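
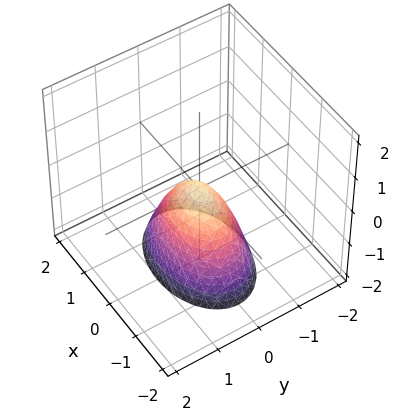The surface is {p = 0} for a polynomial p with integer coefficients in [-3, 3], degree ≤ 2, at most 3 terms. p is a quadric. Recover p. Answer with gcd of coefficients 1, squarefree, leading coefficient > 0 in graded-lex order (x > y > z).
1. deg p = 2.
2. Symmetries: the y ↦ −y reflection is a symmetry, so y appears only in even powers; it's symmetric under x → −x, forcing even powers of x.
3. Reading off the gridlines: it meets the z-axis at z = 0 (among the integer gridlines); it crosses the y-axis at the gridline y = 0.
4. Solving for integer coefficients yields p as stated.

x^2 + 2*y^2 + z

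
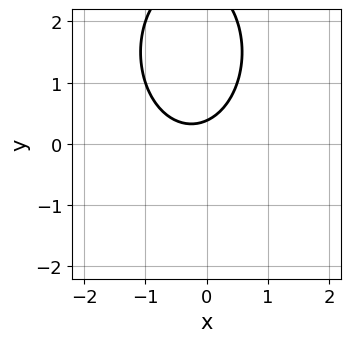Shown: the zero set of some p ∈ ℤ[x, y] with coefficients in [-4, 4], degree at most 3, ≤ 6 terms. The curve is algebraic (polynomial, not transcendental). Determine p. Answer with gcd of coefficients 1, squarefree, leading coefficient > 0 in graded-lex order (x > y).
First, the degree is 2 — the shape is more complex than any degree-1 curve.
Next, against the integer gridlines: it misses every integer gridline on the x-axis.
Finally, these observations pin down the coefficients.

2*x^2 + y^2 + x - 3*y + 1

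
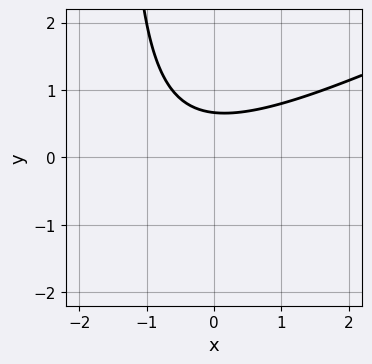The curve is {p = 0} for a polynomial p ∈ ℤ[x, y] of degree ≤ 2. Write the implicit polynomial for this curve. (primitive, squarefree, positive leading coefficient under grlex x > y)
x^2 - 2*x*y + x - 3*y + 2

First, the degree is 2 — a generic line meets the curve in up to 2 points.
Next, against the integer gridlines: it misses every integer gridline on the x-axis.
Finally, putting this together gives p.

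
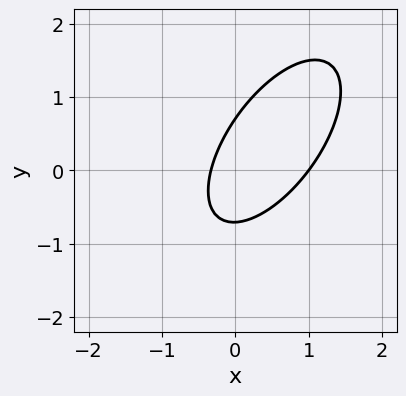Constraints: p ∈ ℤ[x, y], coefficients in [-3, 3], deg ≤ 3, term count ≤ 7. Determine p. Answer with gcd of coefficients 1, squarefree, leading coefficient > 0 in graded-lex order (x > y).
deg p = 2.
Checking where it meets the axes: one x-axis crossing is at x = 1.
Solving for integer coefficients yields p as stated.

3*x^2 - 3*x*y + 2*y^2 - 2*x - 1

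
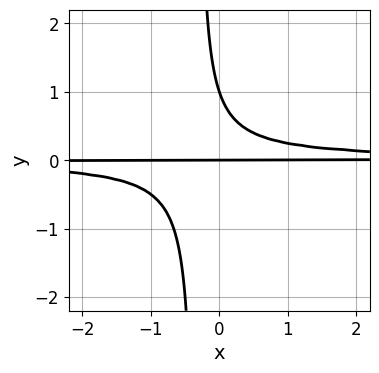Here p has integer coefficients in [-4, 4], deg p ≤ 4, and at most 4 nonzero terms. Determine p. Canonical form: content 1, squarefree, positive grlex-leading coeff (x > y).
3*x*y^2 + y^2 - y

(a) deg p = 3. No degree-2 curve has this shape.
(b) Against the integer gridlines: every point of the x-axis in the box is on the curve; among the integer gridlines, it crosses the y-axis at y ∈ {0, 1}.
(c) Assembling these constraints gives the stated polynomial.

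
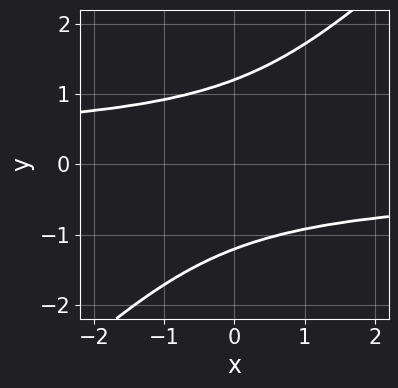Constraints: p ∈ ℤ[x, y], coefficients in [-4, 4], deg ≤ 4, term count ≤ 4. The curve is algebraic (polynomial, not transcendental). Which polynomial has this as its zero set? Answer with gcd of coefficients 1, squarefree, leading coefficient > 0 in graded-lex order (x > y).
First, degree: no degree-3 curve has this shape, so deg p = 4.
Then, from the visible intercepts: the curve avoids every integer x-axis point in the box.
Finally, solving for integer coefficients yields p as stated.

3*x*y^3 - 3*y^4 + 3*y^2 + 2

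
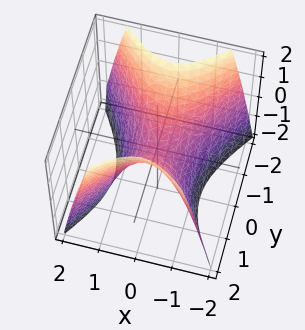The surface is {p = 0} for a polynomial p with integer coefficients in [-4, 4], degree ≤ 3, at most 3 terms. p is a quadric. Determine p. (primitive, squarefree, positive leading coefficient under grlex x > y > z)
3*x^2 - 2*y^2 + 2*z

Degree: a saddle surface; a quadric, so deg p = 2.
Symmetries: it's symmetric under x → −x, forcing even powers of x; it's symmetric under y → −y, forcing even powers of y.
From the axis intercepts and sections: one y-axis crossing is at y = 0; it crosses the x-axis at the gridline x = 0.
Fitting integer coefficients to these (and the overall shape) gives p.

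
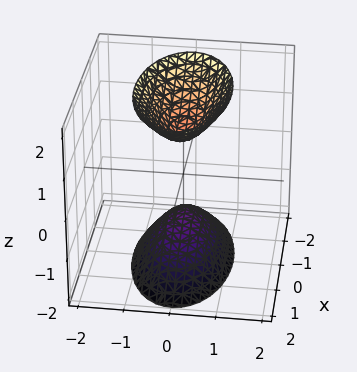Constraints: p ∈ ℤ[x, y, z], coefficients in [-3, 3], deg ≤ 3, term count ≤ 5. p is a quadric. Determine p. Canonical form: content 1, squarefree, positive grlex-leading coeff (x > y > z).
x^2 + 3*y^2 - z^2 + 1

The picture has 2 separate pieces.
Degree: two sheets facing apart; a quadric, so deg p = 2.
Symmetries: mirror symmetry z ↦ −z ⇒ only even powers of z; the y ↦ −y reflection is a symmetry, so y appears only in even powers; it's symmetric under x → −x, forcing even powers of x.
From the visible intercepts: among the integer gridlines, it crosses the z-axis at z ∈ {-1, 1}; no x-intercept at any integer in the box; it misses every integer gridline on the y-axis.
Assembling these constraints gives the stated polynomial.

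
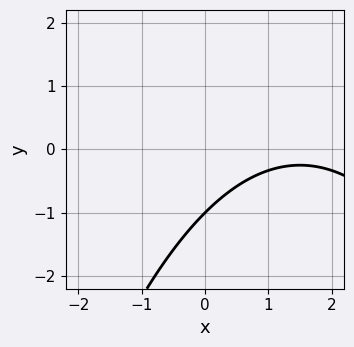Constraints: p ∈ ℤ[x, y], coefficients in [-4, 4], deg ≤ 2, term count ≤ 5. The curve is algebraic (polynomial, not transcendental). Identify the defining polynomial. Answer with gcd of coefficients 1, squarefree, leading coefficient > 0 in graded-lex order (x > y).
x^2 - 3*x + 3*y + 3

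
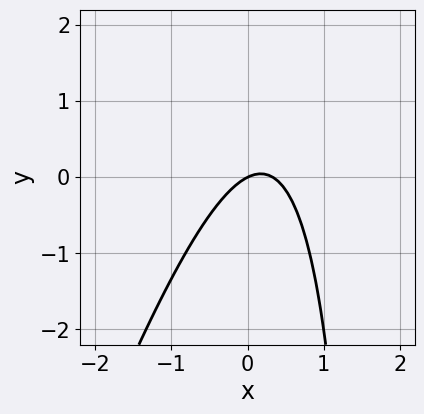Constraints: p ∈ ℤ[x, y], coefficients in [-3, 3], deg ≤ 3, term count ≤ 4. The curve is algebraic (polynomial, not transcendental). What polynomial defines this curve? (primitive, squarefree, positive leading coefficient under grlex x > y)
3*x^2 - x*y - x + 2*y

The degree is 2 — no degree-1 curve has this shape.
Reading off the gridlines: one y-axis crossing is at y = 0; it crosses the x-axis at the gridline x = 0.
Assembling these constraints gives the stated polynomial.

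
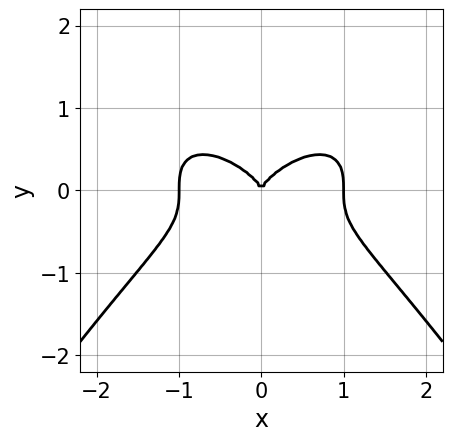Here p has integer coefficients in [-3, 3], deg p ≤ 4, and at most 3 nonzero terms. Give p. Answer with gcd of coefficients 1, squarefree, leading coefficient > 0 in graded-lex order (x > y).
x^4 + 3*y^3 - x^2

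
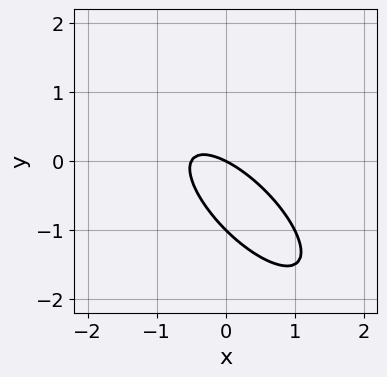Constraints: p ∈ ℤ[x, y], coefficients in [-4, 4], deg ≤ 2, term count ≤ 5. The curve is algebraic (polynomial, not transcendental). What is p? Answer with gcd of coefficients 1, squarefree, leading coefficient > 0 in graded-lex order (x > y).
First, the degree is 2 — the shape is more complex than any degree-1 curve.
Next, from the axis intercepts and sections: it meets the x-axis at x = 0 (among the integer gridlines); the y-axis gridline crossings are at y ∈ {-1, 0}.
Finally, solving for integer coefficients yields p as stated.

2*x^2 + 3*x*y + 2*y^2 + x + 2*y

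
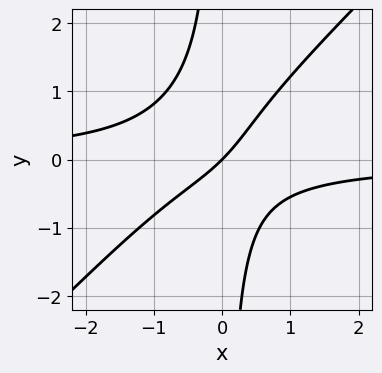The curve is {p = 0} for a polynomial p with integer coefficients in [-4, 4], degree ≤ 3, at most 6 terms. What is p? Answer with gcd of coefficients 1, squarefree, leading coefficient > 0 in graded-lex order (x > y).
3*x^2*y - 3*x*y^2 + x*y + 2*x - 2*y

Degree: the shape is more complex than any degree-2 curve, so deg p = 3.
Against the integer gridlines: one x-axis crossing is at x = 0; it meets the y-axis at y = 0 (among the integer gridlines).
Fitting integer coefficients to these (and the overall shape) gives p.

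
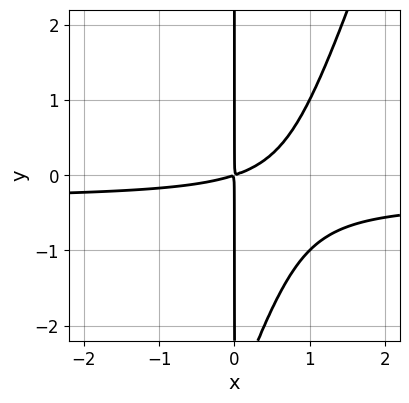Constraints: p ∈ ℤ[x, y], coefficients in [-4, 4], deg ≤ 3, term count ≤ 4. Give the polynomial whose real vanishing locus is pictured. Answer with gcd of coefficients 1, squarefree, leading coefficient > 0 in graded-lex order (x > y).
The degree is 3 — no degree-2 curve has this shape.
Against the integer gridlines: every point of the y-axis in the box is on the curve.
Together with the visible shape, these determine p as stated.

3*x^2*y - x*y^2 + x^2 - 3*x*y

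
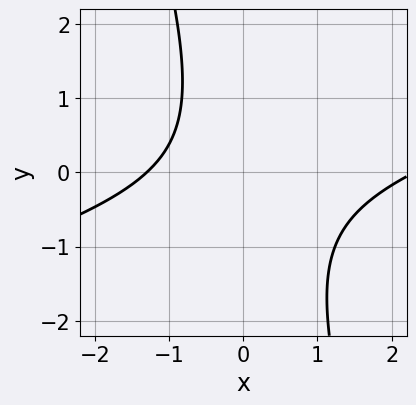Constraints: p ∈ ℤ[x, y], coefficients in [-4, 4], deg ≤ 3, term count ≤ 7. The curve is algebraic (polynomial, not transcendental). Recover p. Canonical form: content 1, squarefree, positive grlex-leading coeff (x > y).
First, the degree is 2 — the shape is more complex than any degree-1 curve.
Then, observable constraints: it misses every integer gridline on the y-axis.
Finally, the integer polynomial consistent with all of this is the stated p.

x^2 - 3*x*y - y^2 - x - 3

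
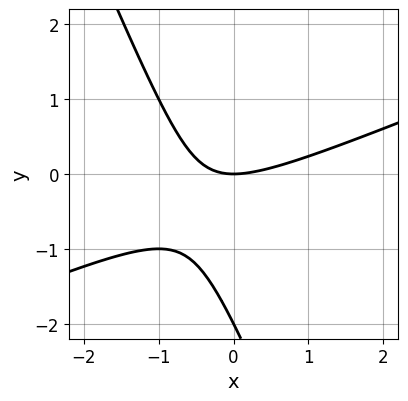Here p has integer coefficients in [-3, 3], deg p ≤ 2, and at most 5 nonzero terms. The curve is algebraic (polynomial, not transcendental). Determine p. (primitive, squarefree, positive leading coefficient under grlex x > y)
x^2 - 2*x*y - y^2 - 2*y

First, degree: the shape is more complex than any degree-1 curve, so deg p = 2.
Then, observable constraints: the y-axis gridline crossings are at y ∈ {-2, 0}; it meets the x-axis at x = 0 (among the integer gridlines).
Finally, assembling these constraints gives the stated polynomial.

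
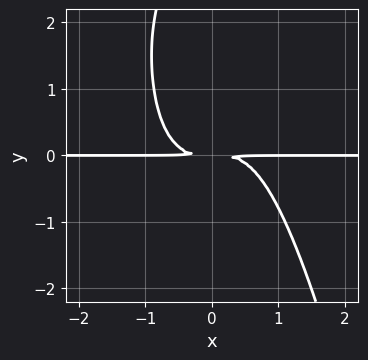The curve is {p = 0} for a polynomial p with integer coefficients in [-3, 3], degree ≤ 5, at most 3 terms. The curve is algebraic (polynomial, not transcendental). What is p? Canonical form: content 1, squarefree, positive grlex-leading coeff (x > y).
1. The degree is 4 — no degree-3 curve has this shape.
2. Against the integer gridlines: every point of the x-axis in the box is on the curve.
3. The integer polynomial consistent with all of this is the stated p.

3*x^3*y - y^3 + 3*y^2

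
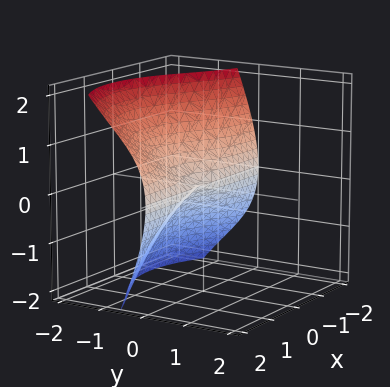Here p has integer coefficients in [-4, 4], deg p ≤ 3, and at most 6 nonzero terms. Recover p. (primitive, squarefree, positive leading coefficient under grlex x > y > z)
3*x^2*y - 2*x*y*z + 3*y^3 + 3*z^2

First, the degree is 3 — a generic line meets the surface in up to 3 points.
Then, checking where it meets the axes: it meets the y-axis at y = 0 (among the integer gridlines); it crosses the z-axis at the gridline z = 0; the visible x-axis segment lies entirely on the surface.
Finally, putting this together gives p.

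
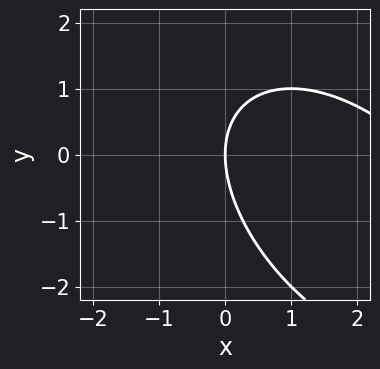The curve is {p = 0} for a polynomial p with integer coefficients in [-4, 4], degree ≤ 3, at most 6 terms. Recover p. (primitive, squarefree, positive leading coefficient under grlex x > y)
x^2 + x*y + y^2 - 3*x

deg p = 2.
From the axis intercepts and sections: one y-axis crossing is at y = 0; it meets the x-axis at x = 0 (among the integer gridlines).
Assembling these constraints gives the stated polynomial.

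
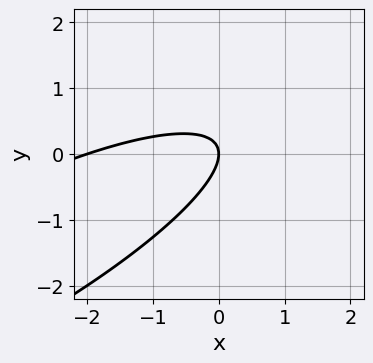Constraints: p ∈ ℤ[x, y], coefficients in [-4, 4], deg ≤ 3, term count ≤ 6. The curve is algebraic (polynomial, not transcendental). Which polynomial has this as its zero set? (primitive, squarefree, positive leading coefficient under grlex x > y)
x^2 - 3*x*y + 3*y^2 + 2*x

(a) The degree is 2 — no degree-1 curve has this shape.
(b) Checking where it meets the axes: one y-axis crossing is at y = 0; the x-axis gridline crossings are at x ∈ {-2, 0}.
(c) These observations pin down the coefficients.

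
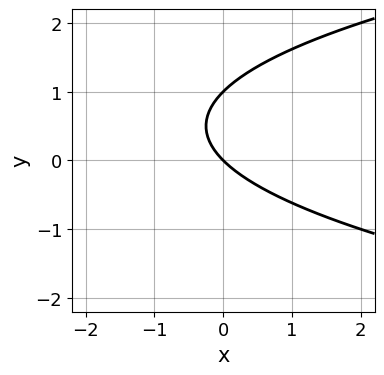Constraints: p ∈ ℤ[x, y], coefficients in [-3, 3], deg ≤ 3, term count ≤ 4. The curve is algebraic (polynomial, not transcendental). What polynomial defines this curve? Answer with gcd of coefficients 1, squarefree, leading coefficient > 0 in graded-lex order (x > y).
y^2 - x - y

(a) The degree is 2 — no degree-1 curve has this shape.
(b) Observable constraints: one x-axis crossing is at x = 0; among the integer gridlines, it crosses the y-axis at y ∈ {0, 1}.
(c) Putting this together gives p.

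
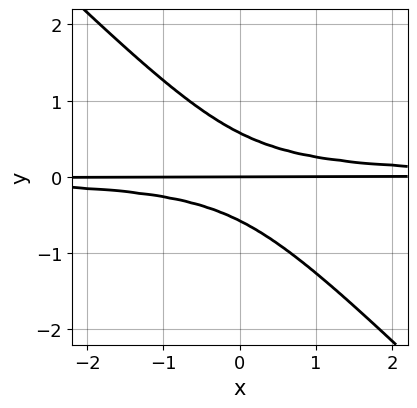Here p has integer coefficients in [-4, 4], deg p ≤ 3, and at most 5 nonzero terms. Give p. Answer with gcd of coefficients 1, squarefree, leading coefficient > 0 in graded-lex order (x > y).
First, deg p = 3. A generic line meets the curve in up to 3 points.
Then, against the integer gridlines: it crosses the y-axis at the gridline y = 0; the visible x-axis segment lies entirely on the curve.
Finally, putting this together gives p.

3*x*y^2 + 3*y^3 - y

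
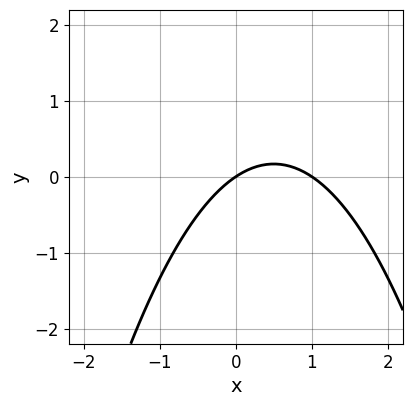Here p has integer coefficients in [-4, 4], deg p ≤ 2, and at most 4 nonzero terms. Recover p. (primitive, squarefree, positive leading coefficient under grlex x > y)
2*x^2 - 2*x + 3*y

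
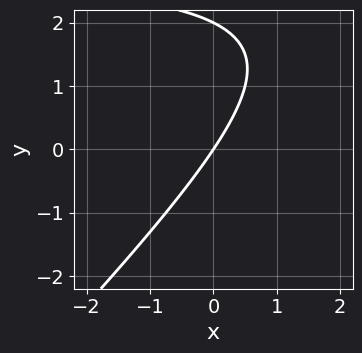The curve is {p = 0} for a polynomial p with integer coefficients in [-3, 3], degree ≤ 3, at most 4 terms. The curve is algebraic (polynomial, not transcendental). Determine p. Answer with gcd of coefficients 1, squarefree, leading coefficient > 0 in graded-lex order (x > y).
x*y - y^2 - 3*x + 2*y

First, degree: the shape is more complex than any degree-1 curve, so deg p = 2.
Next, against the integer gridlines: it crosses the x-axis at the gridline x = 0; the y-axis gridline crossings are at y ∈ {0, 2}.
Finally, assembling these constraints gives the stated polynomial.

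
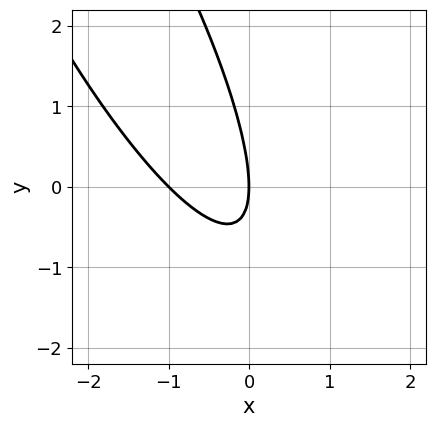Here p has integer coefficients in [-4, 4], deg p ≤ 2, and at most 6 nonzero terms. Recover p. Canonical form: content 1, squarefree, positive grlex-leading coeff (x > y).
(a) The degree is 2 — a generic line meets the curve in up to 2 points.
(b) Observable constraints: the x-axis gridline crossings are at x ∈ {-1, 0}; one y-axis crossing is at y = 0.
(c) Together with the visible shape, these determine p as stated.

3*x^2 + 3*x*y + y^2 + 3*x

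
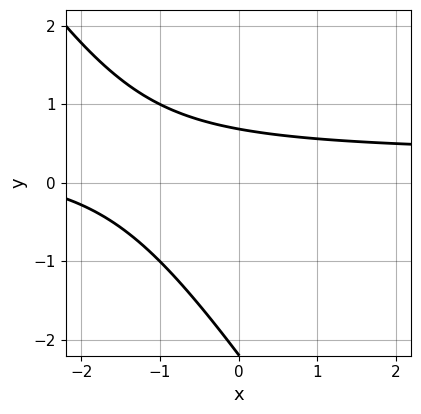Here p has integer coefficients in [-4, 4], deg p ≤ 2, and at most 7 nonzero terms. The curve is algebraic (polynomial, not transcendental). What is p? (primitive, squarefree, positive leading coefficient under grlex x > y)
3*x*y + 2*y^2 - x + 3*y - 3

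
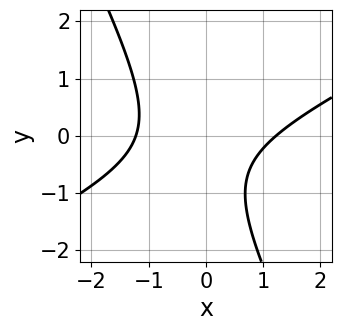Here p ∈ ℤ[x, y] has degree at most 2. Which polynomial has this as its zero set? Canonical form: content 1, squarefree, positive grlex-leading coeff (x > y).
2*x^2 - 3*x*y - 2*y^2 - 2*y - 3

The degree is 2 — a generic line meets the curve in up to 2 points.
Reading off the gridlines: the curve avoids every integer y-axis point in the box.
Assembling these constraints gives the stated polynomial.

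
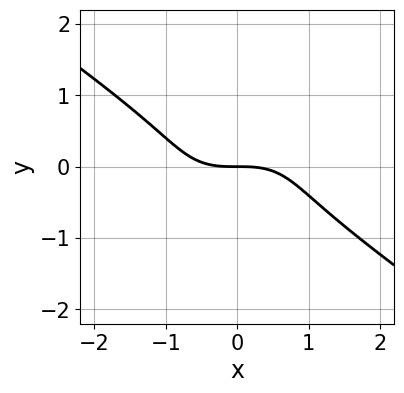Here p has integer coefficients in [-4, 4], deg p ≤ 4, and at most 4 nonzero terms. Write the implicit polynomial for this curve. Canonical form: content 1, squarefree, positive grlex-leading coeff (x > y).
First, the degree is 3 — a generic line meets the curve in up to 3 points.
Next, checking where it meets the axes: one y-axis crossing is at y = 0; it meets the x-axis at x = 0 (among the integer gridlines).
Finally, the integer polynomial consistent with all of this is the stated p.

x^3 + 3*y^3 + 2*y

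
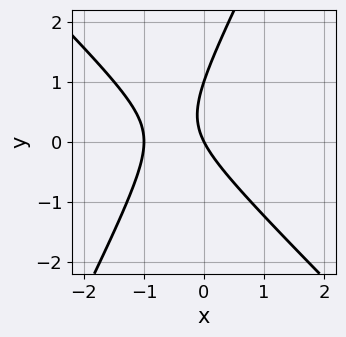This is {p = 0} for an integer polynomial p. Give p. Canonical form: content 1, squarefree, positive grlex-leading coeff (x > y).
First, degree: no degree-1 curve has this shape, so deg p = 2.
Then, from the visible intercepts: among the integer gridlines, it crosses the x-axis at x ∈ {-1, 0}; the y-axis gridline crossings are at y ∈ {0, 1}.
Finally, putting this together gives p.

2*x^2 + x*y - y^2 + 2*x + y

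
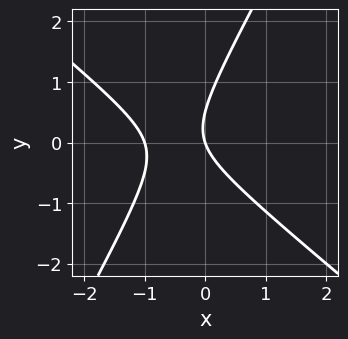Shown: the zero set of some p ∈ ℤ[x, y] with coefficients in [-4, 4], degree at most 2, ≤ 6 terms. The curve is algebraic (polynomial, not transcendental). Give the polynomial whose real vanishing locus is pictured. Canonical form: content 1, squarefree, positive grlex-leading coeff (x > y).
3*x^2 + 2*x*y - 2*y^2 + 3*x + y

First, deg p = 2.
Next, against the integer gridlines: it meets the y-axis at y = 0 (among the integer gridlines); the x-axis gridline crossings are at x ∈ {-1, 0}.
Finally, matching integer coefficients to the picture gives p.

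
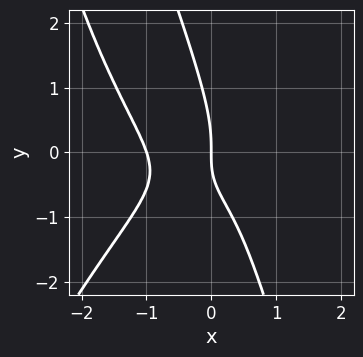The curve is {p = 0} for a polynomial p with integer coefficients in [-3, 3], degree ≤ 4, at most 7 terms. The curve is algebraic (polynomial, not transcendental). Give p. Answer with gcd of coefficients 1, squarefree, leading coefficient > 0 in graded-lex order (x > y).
(a) The degree is 4 — a generic line meets the curve in up to 4 points.
(b) From the visible intercepts: among the integer gridlines, it crosses the x-axis at x ∈ {-1, 0}; one y-axis crossing is at y = 0.
(c) Together with the visible shape, these determine p as stated.

2*x^4 + 3*x*y^2 + y^3 + 2*x*y + 2*x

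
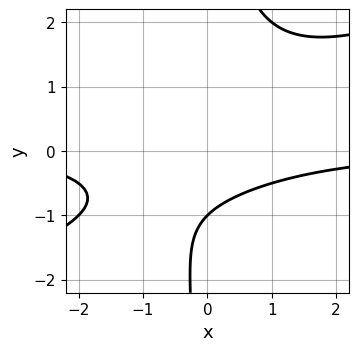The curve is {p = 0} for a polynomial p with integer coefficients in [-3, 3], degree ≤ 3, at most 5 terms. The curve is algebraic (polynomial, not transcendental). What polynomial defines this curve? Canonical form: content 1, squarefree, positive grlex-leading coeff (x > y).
x^2*y - 2*x*y^2 + 2*y + 2

First, deg p = 3. A generic line meets the curve in up to 3 points.
Next, from the axis intercepts and sections: it crosses the y-axis at the gridline y = -1; no x-intercept at any integer in the box.
Finally, putting this together gives p.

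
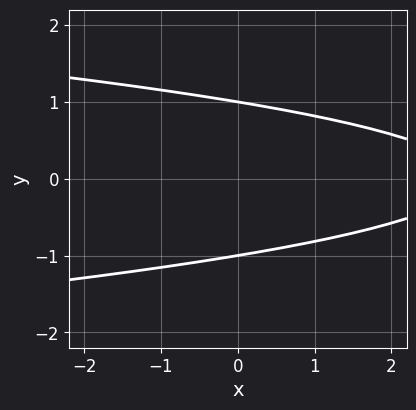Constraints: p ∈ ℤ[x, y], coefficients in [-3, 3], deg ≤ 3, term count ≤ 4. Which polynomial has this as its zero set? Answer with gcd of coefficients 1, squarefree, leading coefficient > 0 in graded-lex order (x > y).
3*y^2 + x - 3

1. Degree: a generic line meets the curve in up to 2 points, so deg p = 2.
2. Symmetries: mirror symmetry y ↦ −y ⇒ only even powers of y.
3. Against the integer gridlines: among the integer gridlines, it crosses the y-axis at y ∈ {-1, 1}; the curve avoids every integer x-axis point in the box.
4. These observations pin down the coefficients.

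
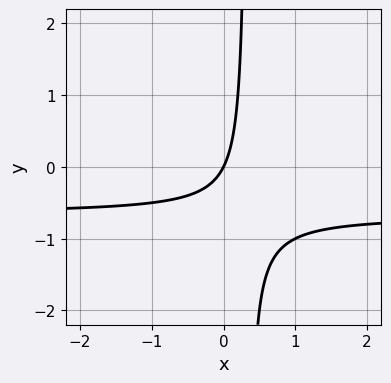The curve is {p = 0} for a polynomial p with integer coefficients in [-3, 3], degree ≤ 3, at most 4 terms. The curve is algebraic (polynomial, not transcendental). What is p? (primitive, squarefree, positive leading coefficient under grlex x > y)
3*x*y + 2*x - y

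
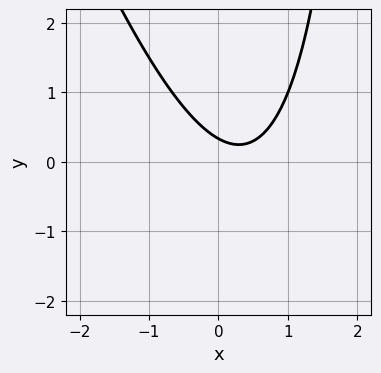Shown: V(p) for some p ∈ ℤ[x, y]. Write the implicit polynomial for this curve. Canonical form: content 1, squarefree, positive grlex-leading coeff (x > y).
First, degree: the shape is more complex than any degree-1 curve, so deg p = 2.
Next, observable constraints: no x-intercept at any integer in the box.
Finally, matching integer coefficients to the picture gives p.

3*x^2 + x*y - 2*x - 3*y + 1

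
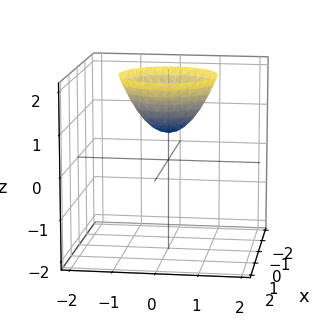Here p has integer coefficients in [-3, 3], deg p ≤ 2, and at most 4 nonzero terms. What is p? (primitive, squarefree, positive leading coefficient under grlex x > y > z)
3*x^2 + 3*y^2 - 3*z + 2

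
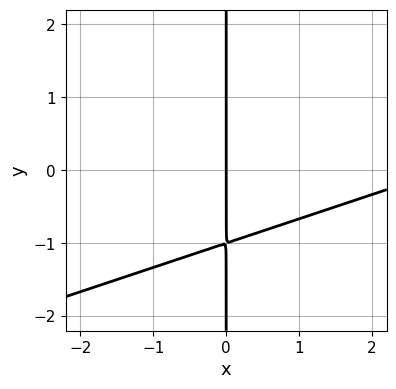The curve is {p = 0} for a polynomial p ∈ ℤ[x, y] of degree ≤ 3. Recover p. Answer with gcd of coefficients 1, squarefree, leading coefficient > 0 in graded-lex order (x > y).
1. Degree: no degree-1 curve has this shape, so deg p = 2.
2. Checking where it meets the axes: the visible y-axis segment lies entirely on the curve; it meets the x-axis at x = 0 (among the integer gridlines).
3. These observations pin down the coefficients.

x^2 - 3*x*y - 3*x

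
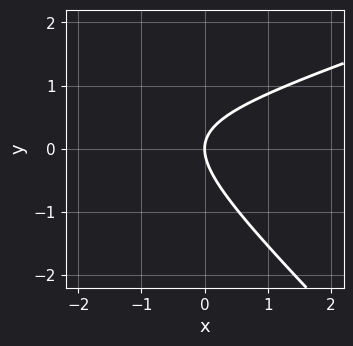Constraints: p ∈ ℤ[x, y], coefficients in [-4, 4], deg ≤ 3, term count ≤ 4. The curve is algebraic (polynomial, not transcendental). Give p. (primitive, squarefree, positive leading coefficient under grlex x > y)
x^2 - 2*x*y - 3*y^2 + 3*x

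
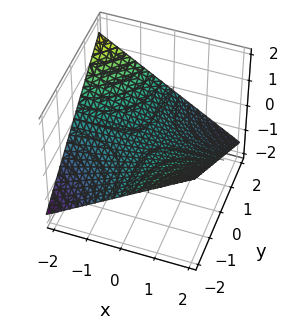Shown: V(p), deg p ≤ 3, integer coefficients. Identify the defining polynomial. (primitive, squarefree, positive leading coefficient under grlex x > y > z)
The degree is 2 — a saddle surface; a quadric.
Against the integer gridlines: every point of the y-axis in the box is on the surface; one z-axis crossing is at z = 0.
Solving for integer coefficients yields p as stated. Check: (-1, 0, 0) on the x-axis lies on the surface, and p(-1, 0, 0) = 0. ✓

x*y + 3*z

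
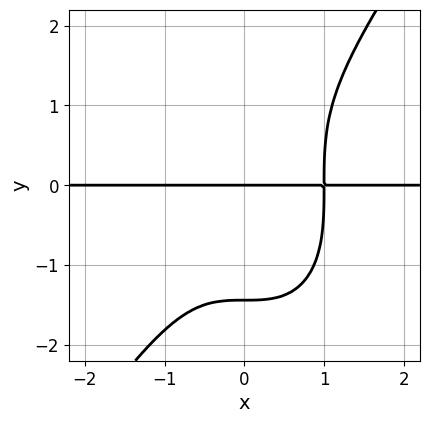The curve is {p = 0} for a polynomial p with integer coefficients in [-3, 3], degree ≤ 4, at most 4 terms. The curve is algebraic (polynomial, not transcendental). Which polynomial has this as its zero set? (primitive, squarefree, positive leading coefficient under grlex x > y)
(a) Degree: the shape is more complex than any degree-3 curve, so deg p = 4.
(b) From the visible intercepts: it meets the y-axis at y = 0 (among the integer gridlines); every point of the x-axis in the box is on the curve.
(c) Fitting integer coefficients to these (and the overall shape) gives p.

3*x^3*y - y^4 - 3*y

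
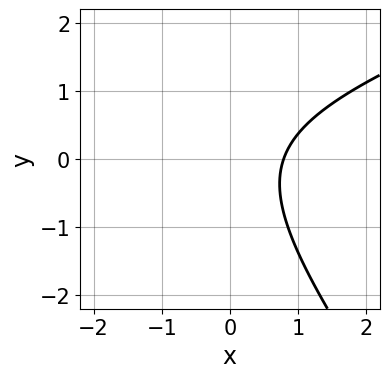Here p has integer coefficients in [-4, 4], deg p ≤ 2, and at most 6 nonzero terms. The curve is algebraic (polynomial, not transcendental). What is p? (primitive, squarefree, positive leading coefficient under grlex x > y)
x^2 - 2*x*y - 2*y^2 + 3*x - 3

(a) The degree is 2 — a generic line meets the curve in up to 2 points.
(b) Observable constraints: no y-intercept at any integer in the box.
(c) The integer polynomial consistent with all of this is the stated p.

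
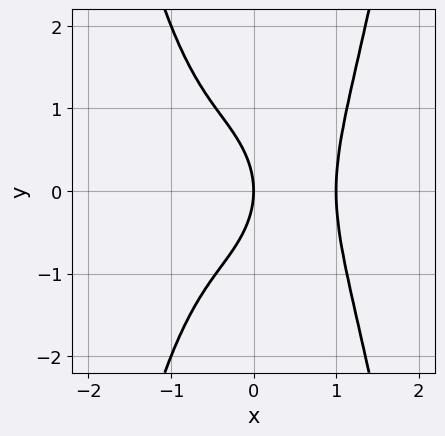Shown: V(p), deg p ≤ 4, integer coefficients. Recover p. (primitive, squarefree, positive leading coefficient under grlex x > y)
2*x^4 - y^2 - 2*x

(a) The degree is 4 — a generic line meets the curve in up to 4 points.
(b) Symmetries: mirror symmetry y ↦ −y ⇒ only even powers of y.
(c) Checking where it meets the axes: it meets the y-axis at y = 0 (among the integer gridlines); among the integer gridlines, it crosses the x-axis at x ∈ {0, 1}.
(d) These observations pin down the coefficients.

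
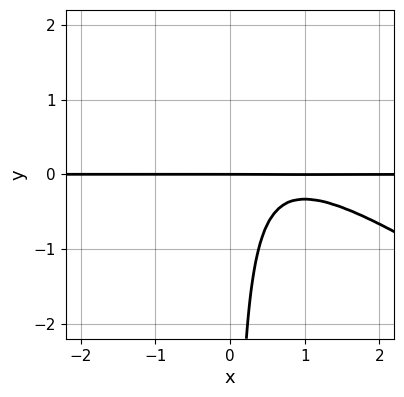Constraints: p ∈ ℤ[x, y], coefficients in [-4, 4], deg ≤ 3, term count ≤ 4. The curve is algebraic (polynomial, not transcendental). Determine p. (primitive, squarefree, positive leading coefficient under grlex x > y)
2*x^2*y + 3*x*y^2 - 3*x*y + 2*y

(a) The degree is 3 — the shape is more complex than any degree-2 curve.
(b) Observable constraints: the visible x-axis segment lies entirely on the curve; it meets the y-axis at y = 0 (among the integer gridlines).
(c) Together with the visible shape, these determine p as stated.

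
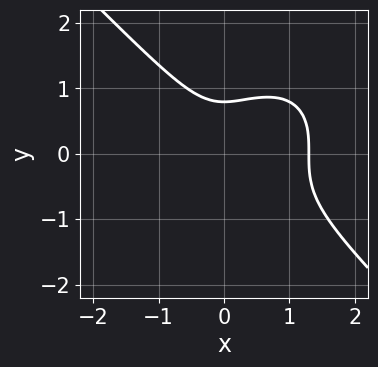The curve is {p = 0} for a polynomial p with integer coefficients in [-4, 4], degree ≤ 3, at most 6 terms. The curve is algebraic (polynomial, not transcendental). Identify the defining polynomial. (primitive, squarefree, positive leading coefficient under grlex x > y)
2*x^3 + 2*y^3 - 2*x^2 - 1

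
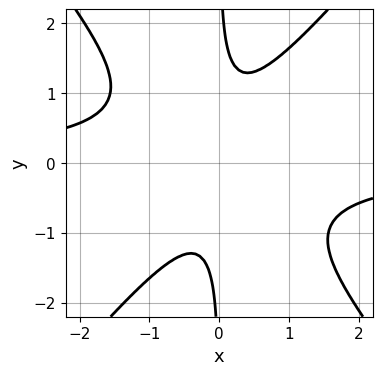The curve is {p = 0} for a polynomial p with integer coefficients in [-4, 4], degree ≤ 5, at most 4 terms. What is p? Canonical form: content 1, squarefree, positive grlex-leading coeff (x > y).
3*x^3*y - 2*x*y^3 + 3*x^2 + 1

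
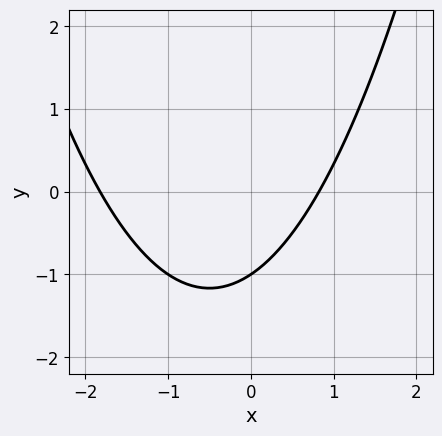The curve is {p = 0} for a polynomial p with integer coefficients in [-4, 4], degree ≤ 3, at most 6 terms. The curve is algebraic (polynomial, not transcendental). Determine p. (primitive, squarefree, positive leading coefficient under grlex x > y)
Degree: a generic line meets the curve in up to 2 points, so deg p = 2.
Checking where it meets the axes: it crosses the y-axis at the gridline y = -1.
Matching integer coefficients to the picture gives p.

2*x^2 + 2*x - 3*y - 3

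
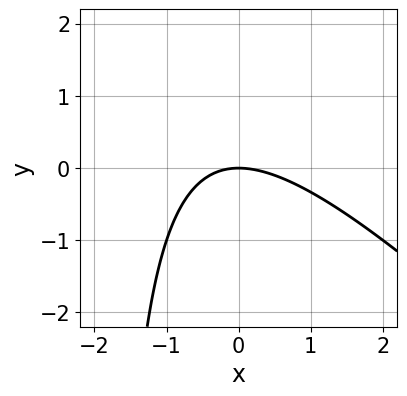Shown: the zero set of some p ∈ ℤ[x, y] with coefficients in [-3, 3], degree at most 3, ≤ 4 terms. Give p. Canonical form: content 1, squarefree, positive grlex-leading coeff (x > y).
(a) deg p = 2. The shape is more complex than any degree-1 curve.
(b) From the visible intercepts: it meets the x-axis at x = 0 (among the integer gridlines); it meets the y-axis at y = 0 (among the integer gridlines).
(c) Assembling these constraints gives the stated polynomial.

x^2 + x*y + 2*y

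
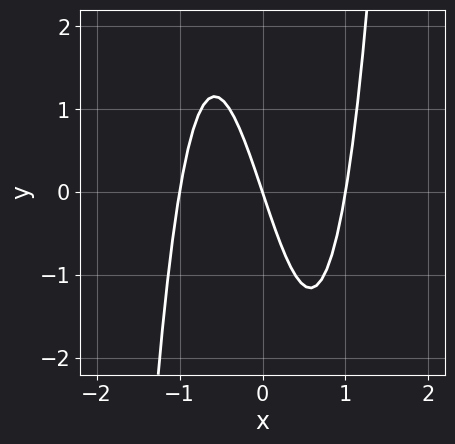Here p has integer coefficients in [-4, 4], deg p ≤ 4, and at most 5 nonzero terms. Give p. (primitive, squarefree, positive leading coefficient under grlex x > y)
(a) Degree: the shape is more complex than any degree-2 curve, so deg p = 3.
(b) Reading off the gridlines: it meets the y-axis at y = 0 (among the integer gridlines); among the integer gridlines, it crosses the x-axis at x ∈ {-1, 0, 1}.
(c) The integer polynomial consistent with all of this is the stated p.

3*x^3 - 3*x - y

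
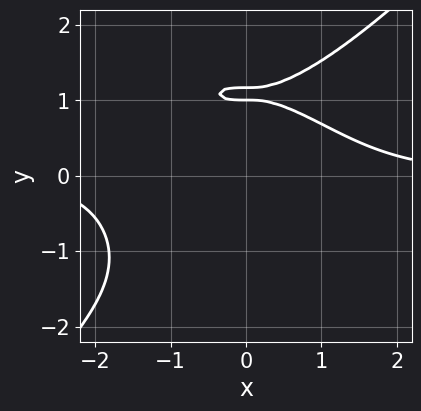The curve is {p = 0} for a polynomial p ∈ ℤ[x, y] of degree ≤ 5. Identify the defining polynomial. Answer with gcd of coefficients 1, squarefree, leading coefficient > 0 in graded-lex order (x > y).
x^3*y - y^4 + y^2 + 3*y - 3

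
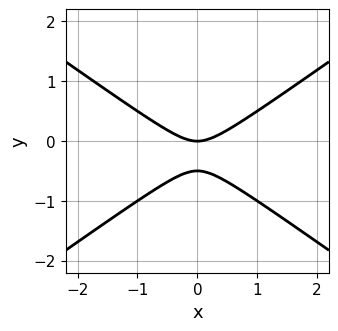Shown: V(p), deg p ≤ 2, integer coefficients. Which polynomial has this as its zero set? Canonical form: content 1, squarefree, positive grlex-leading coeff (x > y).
x^2 - 2*y^2 - y

Degree: the shape is more complex than any degree-1 curve, so deg p = 2.
Symmetries: it's symmetric under x → −x, forcing even powers of x.
Reading off the gridlines: one y-axis crossing is at y = 0; it meets the x-axis at x = 0 (among the integer gridlines).
Putting this together gives p.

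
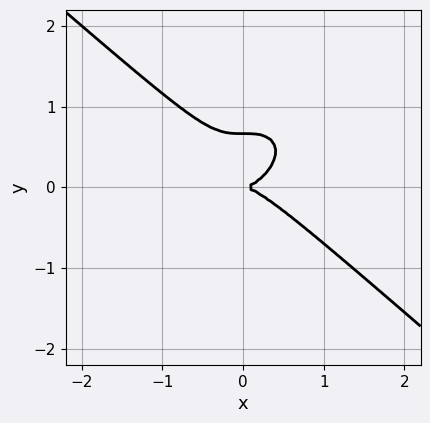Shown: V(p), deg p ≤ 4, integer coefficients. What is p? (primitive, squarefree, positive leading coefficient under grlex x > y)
2*x^3 + 3*y^3 - 2*y^2

1. Degree: no degree-2 curve has this shape, so deg p = 3.
2. From the visible intercepts: it meets the y-axis at y = 0 (among the integer gridlines); one x-axis crossing is at x = 0.
3. Matching integer coefficients to the picture gives p.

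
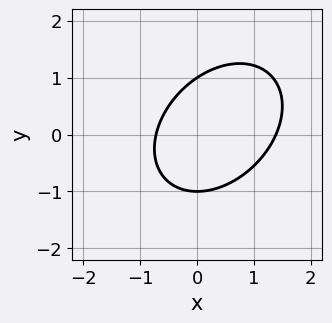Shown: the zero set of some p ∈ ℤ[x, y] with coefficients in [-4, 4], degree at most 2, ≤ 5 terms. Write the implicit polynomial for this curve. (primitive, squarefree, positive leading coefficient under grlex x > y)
3*x^2 - 2*x*y + 3*y^2 - 2*x - 3

1. deg p = 2.
2. Observable constraints: the y-axis gridline crossings are at y ∈ {-1, 1}.
3. Solving for integer coefficients yields p as stated.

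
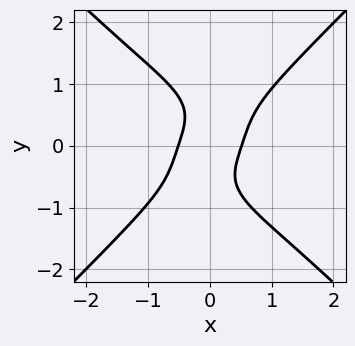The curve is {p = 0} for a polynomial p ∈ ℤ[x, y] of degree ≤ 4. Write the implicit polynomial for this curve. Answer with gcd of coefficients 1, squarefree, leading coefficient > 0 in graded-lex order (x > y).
3*x^4 - 3*y^4 + 3*x^2 - 3*x*y - 1

Degree: no degree-3 curve has this shape, so deg p = 4.
Reading off the gridlines: the curve avoids every integer y-axis point in the box.
Putting this together gives p.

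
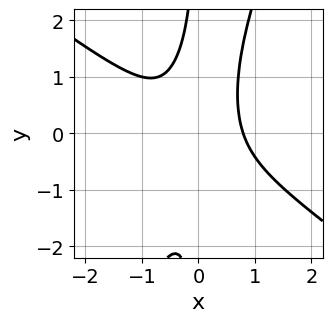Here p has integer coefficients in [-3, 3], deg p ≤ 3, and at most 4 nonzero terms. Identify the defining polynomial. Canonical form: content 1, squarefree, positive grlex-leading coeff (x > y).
Degree: the shape is more complex than any degree-2 curve, so deg p = 3.
From the axis intercepts and sections: no y-intercept at any integer in the box.
Solving for integer coefficients yields p as stated.

2*x^3 + 2*x^2*y - x*y^2 - 1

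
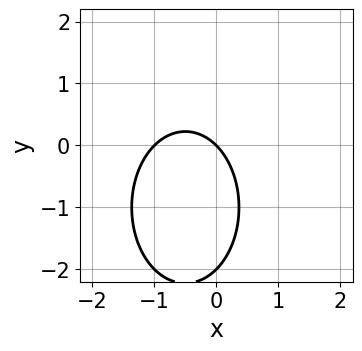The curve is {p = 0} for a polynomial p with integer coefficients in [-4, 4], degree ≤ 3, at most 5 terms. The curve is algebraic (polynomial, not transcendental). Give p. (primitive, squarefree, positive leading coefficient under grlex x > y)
2*x^2 + y^2 + 2*x + 2*y

(a) Degree: a generic line meets the curve in up to 2 points, so deg p = 2.
(b) From the axis intercepts and sections: among the integer gridlines, it crosses the y-axis at y ∈ {-2, 0}; among the integer gridlines, it crosses the x-axis at x ∈ {-1, 0}.
(c) Assembling these constraints gives the stated polynomial.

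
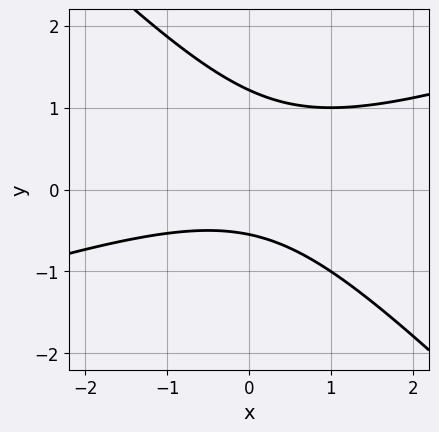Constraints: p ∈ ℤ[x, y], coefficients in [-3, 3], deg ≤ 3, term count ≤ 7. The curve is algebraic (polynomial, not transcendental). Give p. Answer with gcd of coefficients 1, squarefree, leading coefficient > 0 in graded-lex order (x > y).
1. Degree: the shape is more complex than any degree-1 curve, so deg p = 2.
2. From the visible intercepts: it misses every integer gridline on the x-axis.
3. These observations pin down the coefficients.

x^2 - 2*x*y - 3*y^2 + 2*y + 2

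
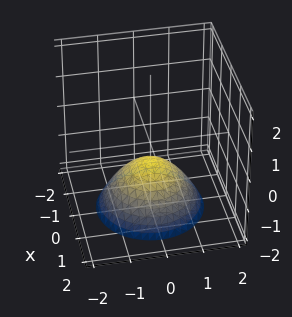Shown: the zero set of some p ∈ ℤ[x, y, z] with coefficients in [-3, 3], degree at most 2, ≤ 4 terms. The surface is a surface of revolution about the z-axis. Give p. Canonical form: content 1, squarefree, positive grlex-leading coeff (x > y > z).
First, degree: no degree-1 surface has this shape, so deg p = 2.
Then, symmetries: every cross-section ⟂ z is a circle, so x, y appear only via x² + y².
Next, against the integer gridlines: the surface avoids every integer x-axis point in the box; a circular section at z = -2 has radius between 1 and 2.
Finally, solving for integer coefficients yields p as stated.

2*x^2 + 2*y^2 + 3*z + 2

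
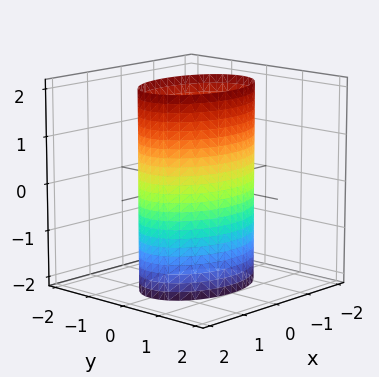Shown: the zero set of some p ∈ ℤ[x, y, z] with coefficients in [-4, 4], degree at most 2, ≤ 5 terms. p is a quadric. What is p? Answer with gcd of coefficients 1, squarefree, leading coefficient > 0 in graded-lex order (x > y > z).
1. Degree: a cylinder; a quadric, so deg p = 2.
2. Symmetries: the y ↦ −y reflection is a symmetry, so y appears only in even powers; it's symmetric under z → −z, forcing even powers of z; the x ↦ −x reflection is a symmetry, so x appears only in even powers.
3. Observable constraints: among the integer gridlines, it crosses the y-axis at y ∈ {-1, 1}; no z-intercept at any integer in the box.
4. Putting this together gives p.

x^2 + 2*y^2 - 2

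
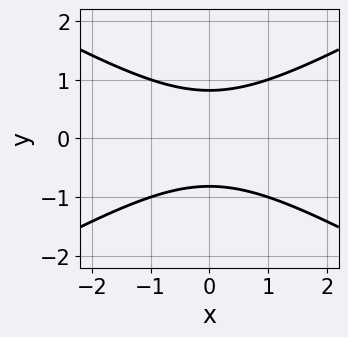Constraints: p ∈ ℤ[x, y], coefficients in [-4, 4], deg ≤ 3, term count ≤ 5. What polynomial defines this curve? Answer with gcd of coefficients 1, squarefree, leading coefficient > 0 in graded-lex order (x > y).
x^2 - 3*y^2 + 2

Degree: the shape is more complex than any degree-1 curve, so deg p = 2.
Symmetries: it's symmetric under y → −y, forcing even powers of y; the x ↦ −x reflection is a symmetry, so x appears only in even powers.
Observable constraints: the curve avoids every integer x-axis point in the box.
Putting this together gives p.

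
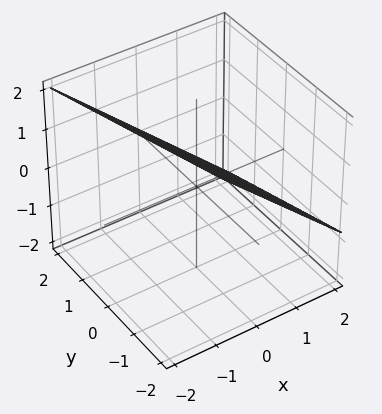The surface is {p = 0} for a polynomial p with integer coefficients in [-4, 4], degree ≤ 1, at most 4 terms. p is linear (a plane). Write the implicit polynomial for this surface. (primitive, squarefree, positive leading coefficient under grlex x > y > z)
3*x + y + 3*z - 2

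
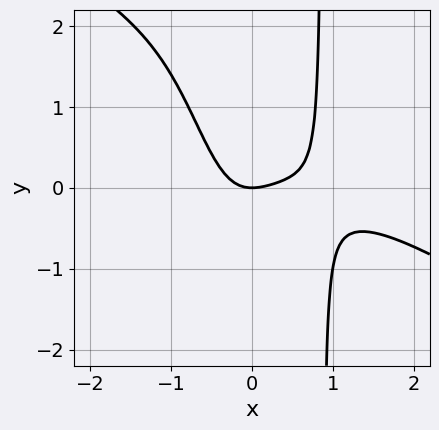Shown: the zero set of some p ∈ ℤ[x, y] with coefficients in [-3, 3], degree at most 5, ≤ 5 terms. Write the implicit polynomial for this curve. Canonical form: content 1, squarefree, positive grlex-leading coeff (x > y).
(a) deg p = 4.
(b) From the visible intercepts: it crosses the y-axis at the gridline y = 0; one x-axis crossing is at x = 0.
(c) Putting this together gives p.

2*x^4 + 3*x^3*y - 3*x^3 + 2*x^2 - 2*y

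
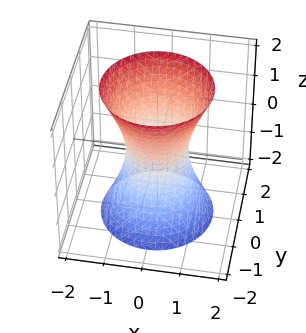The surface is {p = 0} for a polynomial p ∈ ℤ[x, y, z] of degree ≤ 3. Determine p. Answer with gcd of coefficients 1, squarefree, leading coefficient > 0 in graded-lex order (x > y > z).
3*x^2 + 3*y^2 - z^2 - 2

1. The degree is 2 — the shape is more complex than any degree-1 surface.
2. Symmetry: every cross-section ⟂ z is a circle, so x, y appear only via x² + y².
3. Checking where it meets the axes: a circular section at z = -2 has radius between 1 and 2; the surface avoids every integer z-axis point in the box.
4. Together with the visible shape, these determine p as stated.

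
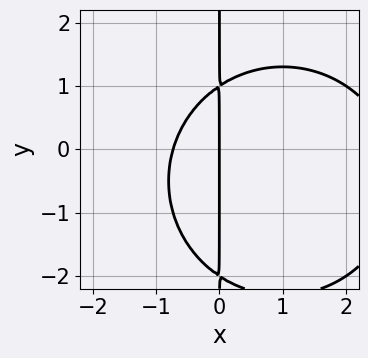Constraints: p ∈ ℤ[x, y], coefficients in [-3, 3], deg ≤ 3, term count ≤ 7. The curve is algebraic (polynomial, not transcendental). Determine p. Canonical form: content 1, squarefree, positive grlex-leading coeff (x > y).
x^3 + x*y^2 - 2*x^2 + x*y - 2*x

(a) deg p = 3. The shape is more complex than any degree-2 curve.
(b) From the axis intercepts and sections: the visible y-axis segment lies entirely on the curve; it crosses the x-axis at the gridline x = 0.
(c) Putting this together gives p.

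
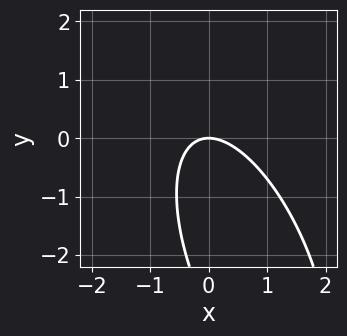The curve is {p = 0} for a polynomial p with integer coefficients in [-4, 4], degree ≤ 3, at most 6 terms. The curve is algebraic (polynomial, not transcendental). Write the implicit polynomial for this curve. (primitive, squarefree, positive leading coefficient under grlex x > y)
3*x^2 + 2*x*y + y^2 + 3*y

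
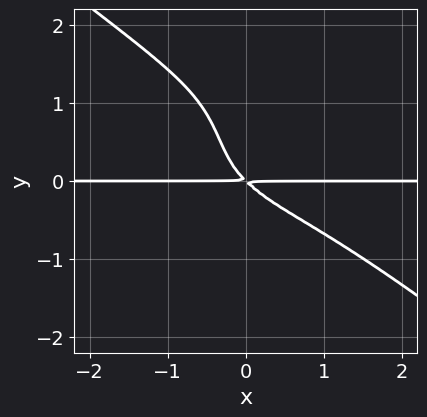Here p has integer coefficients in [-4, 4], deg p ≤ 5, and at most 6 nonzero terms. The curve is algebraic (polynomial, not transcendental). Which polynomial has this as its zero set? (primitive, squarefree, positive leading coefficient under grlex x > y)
x^3*y + 2*y^4 - 3*y^3 + 3*x*y + 3*y^2

First, deg p = 4. No degree-3 curve has this shape.
Then, observable constraints: every point of the x-axis in the box is on the curve.
Finally, fitting integer coefficients to these (and the overall shape) gives p.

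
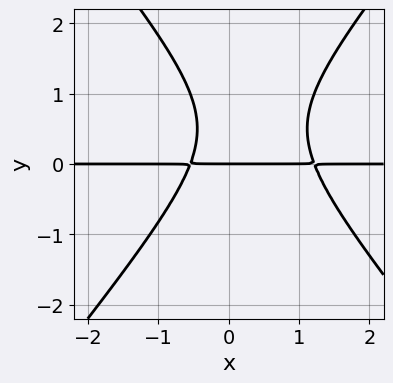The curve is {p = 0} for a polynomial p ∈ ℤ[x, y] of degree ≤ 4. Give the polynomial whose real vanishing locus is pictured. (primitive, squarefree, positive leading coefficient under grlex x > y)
3*x^2*y - 2*y^3 - 2*x*y + 2*y^2 - 2*y

First, the degree is 3 — a generic line meets the curve in up to 3 points.
Then, reading off the gridlines: the visible x-axis segment lies entirely on the curve; one y-axis crossing is at y = 0.
Finally, together with the visible shape, these determine p as stated.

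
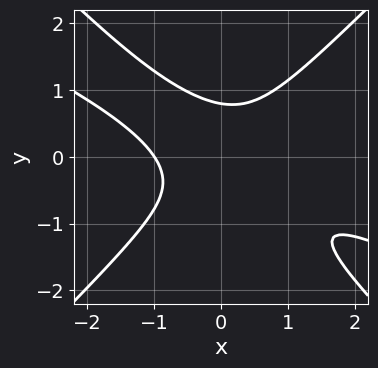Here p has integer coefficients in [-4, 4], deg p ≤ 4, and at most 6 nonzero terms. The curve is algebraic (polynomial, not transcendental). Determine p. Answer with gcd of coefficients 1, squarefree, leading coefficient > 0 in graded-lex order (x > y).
deg p = 3. No degree-2 curve has this shape.
Reading off the gridlines: it crosses the x-axis at the gridline x = -1.
Solving for integer coefficients yields p as stated.

x^3 + 2*x^2*y - x*y^2 - 2*y^3 + 1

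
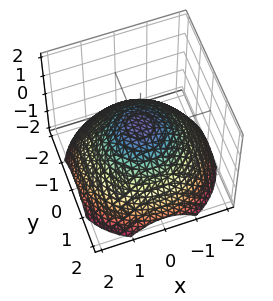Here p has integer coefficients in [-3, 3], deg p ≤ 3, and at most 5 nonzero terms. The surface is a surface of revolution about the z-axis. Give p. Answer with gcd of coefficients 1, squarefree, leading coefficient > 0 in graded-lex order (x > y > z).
1. Degree: no degree-1 surface has this shape, so deg p = 2.
2. By symmetry, the z-axis is an axis of rotation, so x and y enter only as x² + y².
3. Checking where it meets the axes: among the integer gridlines, it crosses the x-axis at x ∈ {-1, 1}; a circular section at z = 0 has radius exactly 1; the y-axis gridline crossings are at y ∈ {-1, 1}.
4. Assembling these constraints gives the stated polynomial.

x^2 + y^2 + 2*z - 1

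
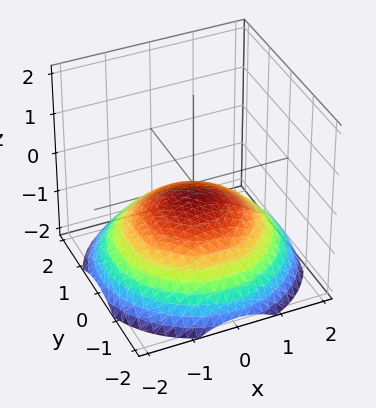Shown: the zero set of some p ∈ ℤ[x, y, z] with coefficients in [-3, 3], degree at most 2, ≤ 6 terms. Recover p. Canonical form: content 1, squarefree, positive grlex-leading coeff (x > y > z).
1. The degree is 2 — the shape is more complex than any degree-1 surface.
2. Symmetries: the z-axis is an axis of rotation, so x and y enter only as x² + y².
3. From the visible intercepts: it misses every integer gridline on the x-axis; no y-intercept at any integer in the box; a circular section at z = -1 has radius between 1 and 2.
4. Assembling these constraints gives the stated polynomial.

x^2 + y^2 + 3*z + 1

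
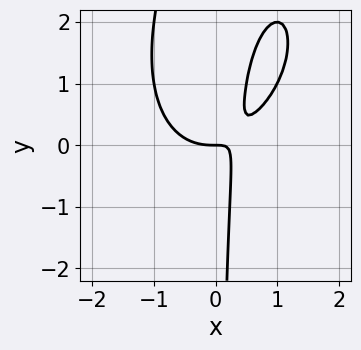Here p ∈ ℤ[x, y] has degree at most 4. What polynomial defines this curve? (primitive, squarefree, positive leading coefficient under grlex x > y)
(a) Degree: no degree-2 curve has this shape, so deg p = 3.
(b) Reading off the gridlines: it meets the y-axis at y = 0 (among the integer gridlines); it crosses the x-axis at the gridline x = 0.
(c) Solving for integer coefficients yields p as stated.

2*x^3 - x^2*y + x*y^2 - 3*x*y + y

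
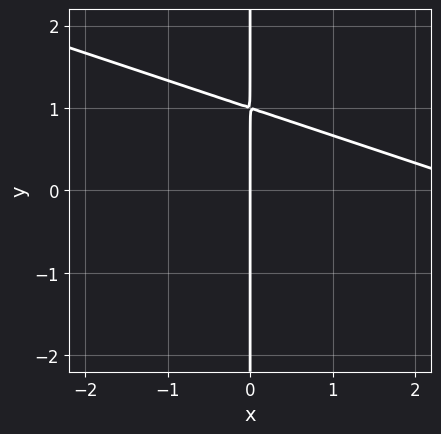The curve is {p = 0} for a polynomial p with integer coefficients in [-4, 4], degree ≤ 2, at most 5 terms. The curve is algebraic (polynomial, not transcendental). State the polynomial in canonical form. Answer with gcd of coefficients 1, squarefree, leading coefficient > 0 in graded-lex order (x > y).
x^2 + 3*x*y - 3*x

1. deg p = 2. The shape is more complex than any degree-1 curve.
2. Checking where it meets the axes: it meets the x-axis at x = 0 (among the integer gridlines); every point of the y-axis in the box is on the curve.
3. Solving for integer coefficients yields p as stated.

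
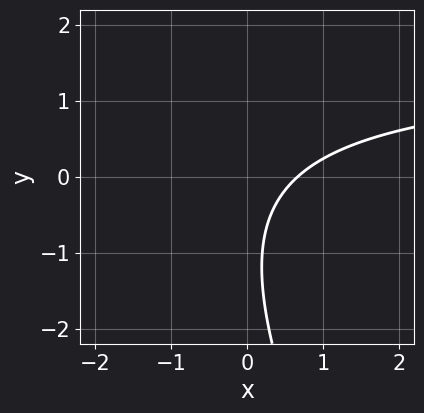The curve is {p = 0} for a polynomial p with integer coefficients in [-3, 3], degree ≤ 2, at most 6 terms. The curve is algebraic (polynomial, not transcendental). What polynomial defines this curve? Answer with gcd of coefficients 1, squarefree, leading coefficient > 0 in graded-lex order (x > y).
2*x*y + y^2 - 3*x + 2*y + 2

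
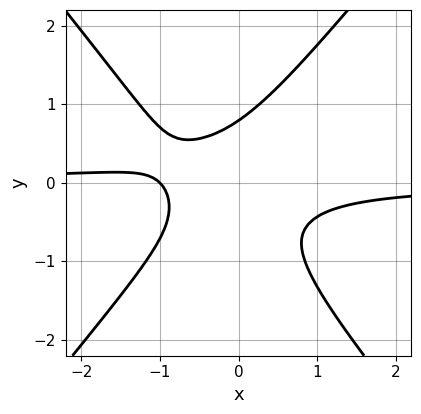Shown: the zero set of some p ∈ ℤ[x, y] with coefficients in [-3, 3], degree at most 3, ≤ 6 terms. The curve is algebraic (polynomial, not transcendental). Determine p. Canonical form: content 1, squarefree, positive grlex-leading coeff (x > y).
First, the degree is 3 — a generic line meets the curve in up to 3 points.
Then, from the visible intercepts: one x-axis crossing is at x = -1.
Finally, matching integer coefficients to the picture gives p.

3*x^2*y - 2*y^3 + 2*x*y + x + 1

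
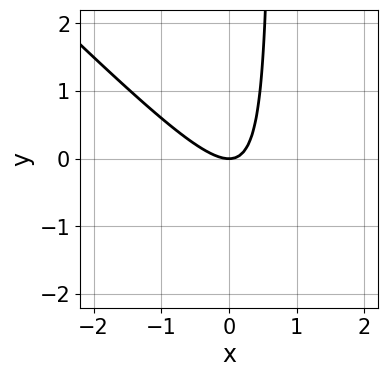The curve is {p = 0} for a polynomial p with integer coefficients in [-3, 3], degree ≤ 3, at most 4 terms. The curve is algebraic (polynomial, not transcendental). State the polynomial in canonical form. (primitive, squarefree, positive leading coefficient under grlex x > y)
(a) deg p = 2.
(b) From the visible intercepts: one x-axis crossing is at x = 0; one y-axis crossing is at y = 0.
(c) The integer polynomial consistent with all of this is the stated p.

3*x^2 + 3*x*y - 2*y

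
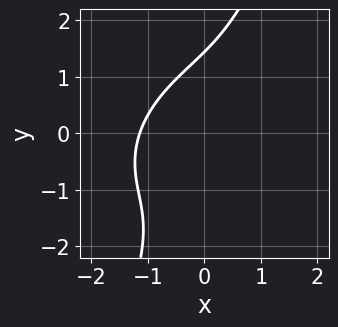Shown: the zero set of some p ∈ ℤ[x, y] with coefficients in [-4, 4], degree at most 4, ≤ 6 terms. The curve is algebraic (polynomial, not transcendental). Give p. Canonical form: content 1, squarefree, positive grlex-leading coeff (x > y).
1. Degree: a generic line meets the curve in up to 3 points, so deg p = 3.
2. The integer polynomial consistent with all of this is the stated p.

2*x^3 - 2*x^2*y + 3*x*y^2 - y^3 + 3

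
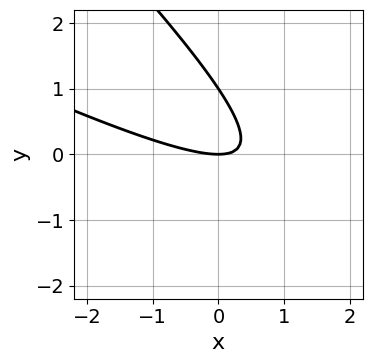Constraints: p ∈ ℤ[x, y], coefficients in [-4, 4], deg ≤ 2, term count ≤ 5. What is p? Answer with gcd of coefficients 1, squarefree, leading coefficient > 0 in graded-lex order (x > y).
First, the degree is 2 — no degree-1 curve has this shape.
Then, from the axis intercepts and sections: it meets the x-axis at x = 0 (among the integer gridlines); the y-axis gridline crossings are at y ∈ {0, 1}.
Finally, matching integer coefficients to the picture gives p.

x^2 + 3*x*y + 2*y^2 - 2*y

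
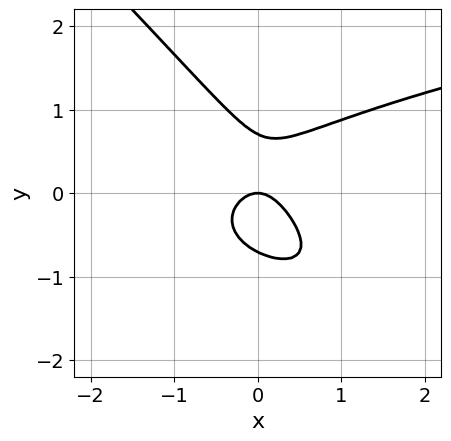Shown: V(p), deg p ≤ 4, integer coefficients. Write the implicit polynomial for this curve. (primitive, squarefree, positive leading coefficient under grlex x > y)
2*x*y^2 + 2*y^3 - 2*x^2 - y

(a) The degree is 3 — a generic line meets the curve in up to 3 points.
(b) Against the integer gridlines: it crosses the y-axis at the gridline y = 0; it meets the x-axis at x = 0 (among the integer gridlines).
(c) Together with the visible shape, these determine p as stated.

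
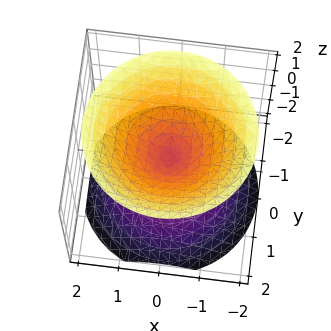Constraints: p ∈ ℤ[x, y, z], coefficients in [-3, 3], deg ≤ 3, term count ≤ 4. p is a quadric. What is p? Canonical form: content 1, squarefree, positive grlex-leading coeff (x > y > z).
1. The picture has 2 separate pieces. Treating them together as one polynomial.
2. The degree is 2 — a double cone through the origin; a quadric.
3. Symmetry: the z-axis is an axis of rotation, so x and y enter only as x² + y²; mirror symmetry z ↦ −z ⇒ only even powers of z.
4. Reading off the gridlines: it crosses the y-axis at the gridline y = 0; a circular section at z = 1 has radius exactly 1; it meets the x-axis at x = 0 (among the integer gridlines); one z-axis crossing is at z = 0.
5. The integer polynomial consistent with all of this is the stated p.

x^2 + y^2 - z^2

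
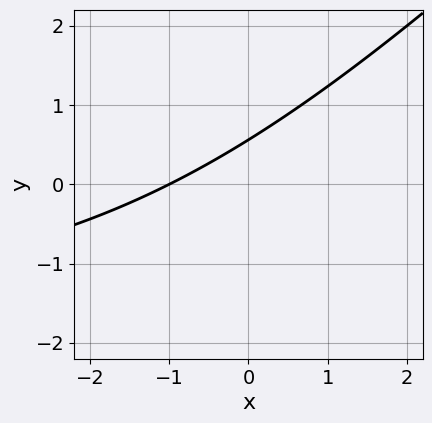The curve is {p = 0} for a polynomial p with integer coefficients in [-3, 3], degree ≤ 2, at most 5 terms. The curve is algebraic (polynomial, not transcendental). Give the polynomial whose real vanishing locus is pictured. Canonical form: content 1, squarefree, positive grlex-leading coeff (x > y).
(a) The degree is 2 — a generic line meets the curve in up to 2 points.
(b) Observable constraints: one x-axis crossing is at x = -1.
(c) Assembling these constraints gives the stated polynomial.

x*y - y^2 + 2*x - 3*y + 2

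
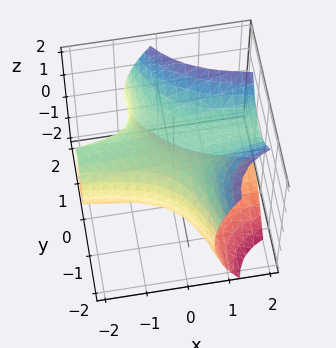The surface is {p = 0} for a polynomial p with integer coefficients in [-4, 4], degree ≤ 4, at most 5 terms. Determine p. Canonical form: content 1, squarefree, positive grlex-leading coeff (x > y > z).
3*x*y^2 + y^3 - 2*z^2 + 2

(a) The degree is 3 — a generic line meets the surface in up to 3 points.
(b) Observable constraints: it misses every integer gridline on the x-axis; the z-axis gridline crossings are at z ∈ {-1, 1}.
(c) These observations pin down the coefficients.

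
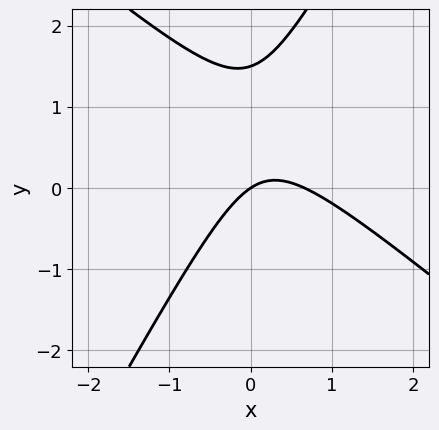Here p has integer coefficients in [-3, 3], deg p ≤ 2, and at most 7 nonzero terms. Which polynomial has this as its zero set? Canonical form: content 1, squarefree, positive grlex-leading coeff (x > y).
Degree: a generic line meets the curve in up to 2 points, so deg p = 2.
From the visible intercepts: it meets the y-axis at y = 0 (among the integer gridlines); it meets the x-axis at x = 0 (among the integer gridlines).
Fitting integer coefficients to these (and the overall shape) gives p.

3*x^2 + 2*x*y - 2*y^2 - 2*x + 3*y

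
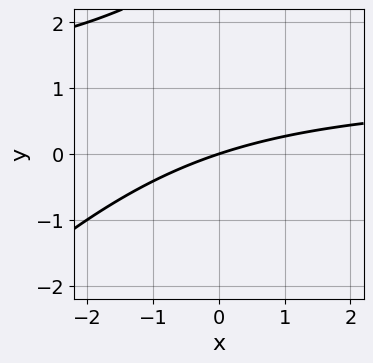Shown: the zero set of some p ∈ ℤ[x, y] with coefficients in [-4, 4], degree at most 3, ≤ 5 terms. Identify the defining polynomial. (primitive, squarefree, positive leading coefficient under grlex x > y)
x*y - y^2 - x + 3*y

deg p = 2. No degree-1 curve has this shape.
Against the integer gridlines: one x-axis crossing is at x = 0; one y-axis crossing is at y = 0.
Matching integer coefficients to the picture gives p.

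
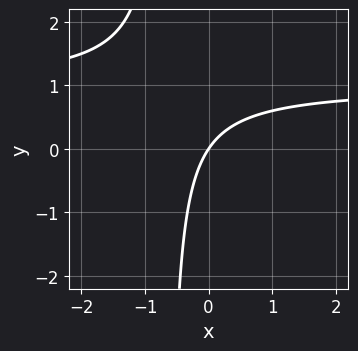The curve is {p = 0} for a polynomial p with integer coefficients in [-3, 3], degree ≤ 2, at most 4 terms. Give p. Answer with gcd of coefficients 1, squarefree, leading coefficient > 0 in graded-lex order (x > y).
1. The degree is 2 — the shape is more complex than any degree-1 curve.
2. Observable constraints: one y-axis crossing is at y = 0; it crosses the x-axis at the gridline x = 0.
3. These observations pin down the coefficients.

3*x*y - 3*x + 2*y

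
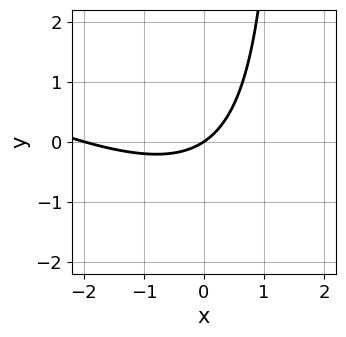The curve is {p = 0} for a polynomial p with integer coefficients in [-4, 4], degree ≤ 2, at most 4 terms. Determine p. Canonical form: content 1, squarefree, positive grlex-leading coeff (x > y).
(a) The degree is 2 — a generic line meets the curve in up to 2 points.
(b) From the visible intercepts: it meets the y-axis at y = 0 (among the integer gridlines); among the integer gridlines, it crosses the x-axis at x ∈ {-2, 0}.
(c) Assembling these constraints gives the stated polynomial.

x^2 + 2*x*y + 2*x - 3*y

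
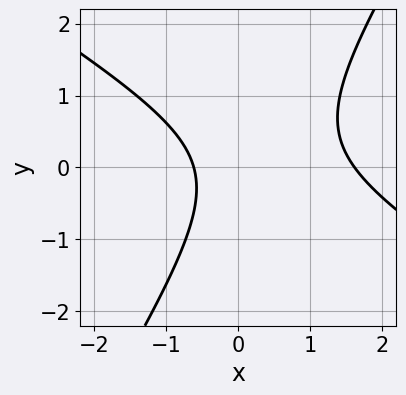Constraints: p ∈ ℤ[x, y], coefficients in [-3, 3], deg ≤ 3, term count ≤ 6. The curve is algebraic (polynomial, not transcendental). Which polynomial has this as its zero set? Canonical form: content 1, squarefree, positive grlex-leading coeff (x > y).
First, deg p = 2.
Next, against the integer gridlines: it misses every integer gridline on the y-axis.
Finally, the integer polynomial consistent with all of this is the stated p.

x^2 + x*y - y^2 - x - 1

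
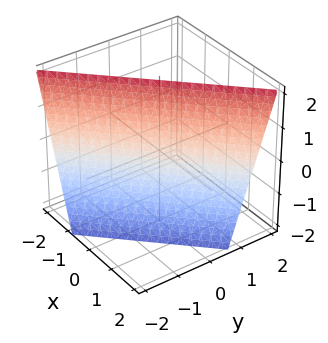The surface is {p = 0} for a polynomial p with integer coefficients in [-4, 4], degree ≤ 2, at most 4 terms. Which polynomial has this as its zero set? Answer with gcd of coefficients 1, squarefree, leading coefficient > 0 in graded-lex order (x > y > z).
1. Degree: the surface is flat (a plane), so deg p = 1.
2. From the axis intercepts and sections: one z-axis crossing is at z = 2.
3. Assembling these constraints gives the stated polynomial.

3*x - 3*y + z - 2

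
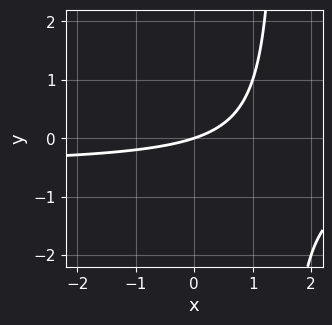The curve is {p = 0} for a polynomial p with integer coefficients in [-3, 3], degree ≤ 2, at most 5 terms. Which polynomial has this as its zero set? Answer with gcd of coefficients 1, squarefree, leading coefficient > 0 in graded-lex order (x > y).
2*x*y + x - 3*y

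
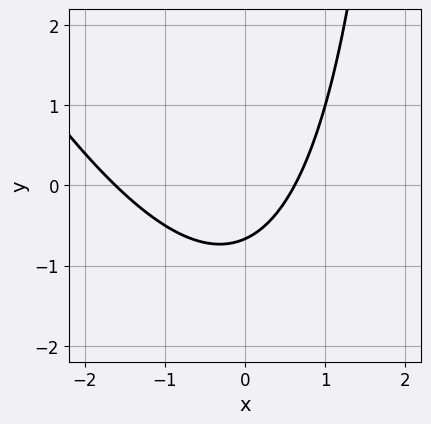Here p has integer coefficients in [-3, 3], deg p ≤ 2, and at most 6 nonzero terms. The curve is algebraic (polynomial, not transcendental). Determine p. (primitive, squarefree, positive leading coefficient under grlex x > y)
(a) Degree: no degree-1 curve has this shape, so deg p = 2.
(b) Putting this together gives p.

2*x^2 + x*y + 2*x - 3*y - 2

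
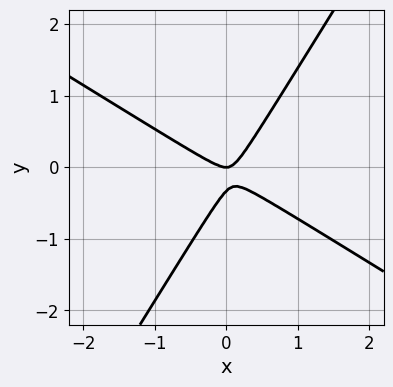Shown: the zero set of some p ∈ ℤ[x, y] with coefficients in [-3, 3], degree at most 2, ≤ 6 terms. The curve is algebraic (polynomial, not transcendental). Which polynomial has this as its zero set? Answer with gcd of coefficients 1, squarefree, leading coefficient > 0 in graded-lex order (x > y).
3*x^2 + 3*x*y - 3*y^2 - y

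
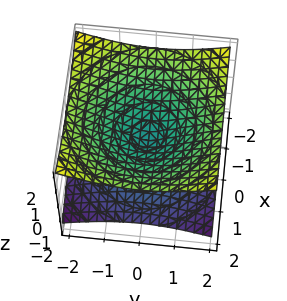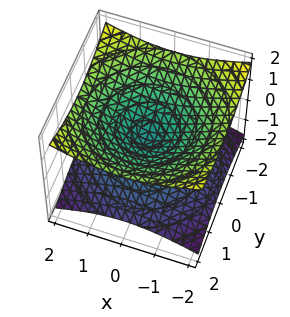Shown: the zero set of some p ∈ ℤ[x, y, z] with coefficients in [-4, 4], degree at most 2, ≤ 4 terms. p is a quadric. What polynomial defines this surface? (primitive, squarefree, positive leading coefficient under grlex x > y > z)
deg p = 2. Two nappes meeting at a single point; a quadric.
Symmetries: mirror symmetry z ↦ −z ⇒ only even powers of z; the surface is invariant under rotation about z: p = q(x² + y², z).
Against the integer gridlines: it crosses the x-axis at the gridline x = 0; it meets the z-axis at z = 0 (among the integer gridlines); it meets the y-axis at y = 0 (among the integer gridlines).
Putting this together gives p.

x^2 + y^2 - 3*z^2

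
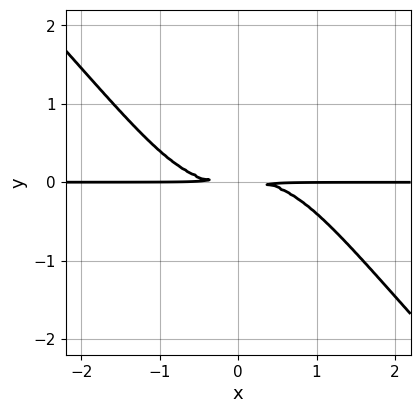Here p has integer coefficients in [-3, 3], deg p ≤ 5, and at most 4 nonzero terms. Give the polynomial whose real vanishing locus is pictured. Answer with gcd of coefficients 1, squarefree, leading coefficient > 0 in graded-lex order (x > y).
2*x^3*y + 2*x^2*y^2 + 3*y^2

First, deg p = 4.
Next, reading off the gridlines: the visible x-axis segment lies entirely on the curve.
Finally, these observations pin down the coefficients.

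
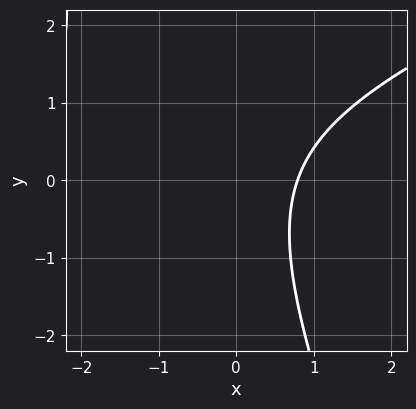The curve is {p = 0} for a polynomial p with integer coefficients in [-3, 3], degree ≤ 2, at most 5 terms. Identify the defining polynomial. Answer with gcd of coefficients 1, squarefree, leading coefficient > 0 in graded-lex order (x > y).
x^2 - 2*x*y - y^2 + 3*x - 3

Degree: no degree-1 curve has this shape, so deg p = 2.
Reading off the gridlines: no y-intercept at any integer in the box.
Solving for integer coefficients yields p as stated.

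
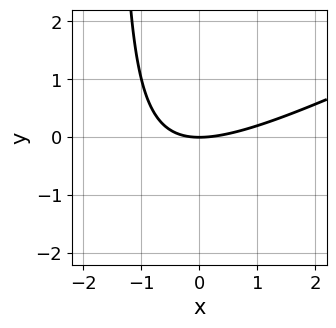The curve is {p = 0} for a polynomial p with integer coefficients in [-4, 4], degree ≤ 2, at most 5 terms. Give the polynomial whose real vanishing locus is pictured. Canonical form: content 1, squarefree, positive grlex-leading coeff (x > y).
x^2 - 2*x*y - 3*y

(a) Degree: the shape is more complex than any degree-1 curve, so deg p = 2.
(b) Checking where it meets the axes: it meets the y-axis at y = 0 (among the integer gridlines); it crosses the x-axis at the gridline x = 0.
(c) Putting this together gives p.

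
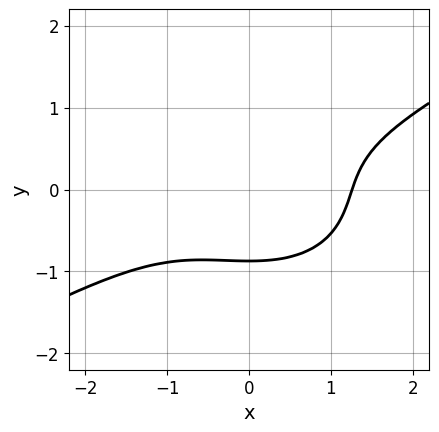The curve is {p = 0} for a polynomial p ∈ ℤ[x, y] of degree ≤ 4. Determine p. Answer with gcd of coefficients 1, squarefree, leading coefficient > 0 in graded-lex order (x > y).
x^3 - x^2*y - 3*y^3 - 2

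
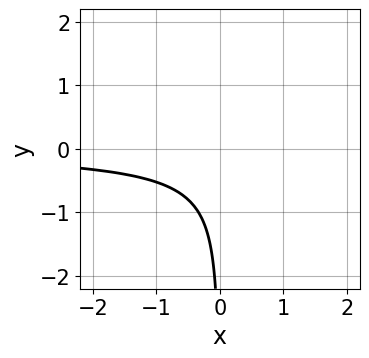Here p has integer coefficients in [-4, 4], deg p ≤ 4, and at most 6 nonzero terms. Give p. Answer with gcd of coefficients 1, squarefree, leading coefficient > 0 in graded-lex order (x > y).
First, deg p = 4. The shape is more complex than any degree-3 curve.
Next, checking where it meets the axes: it misses every integer gridline on the y-axis; it misses every integer gridline on the x-axis.
Finally, these observations pin down the coefficients.

x*y^3 - 3*x*y^2 + 2*x*y - 2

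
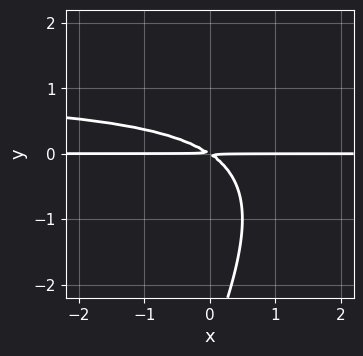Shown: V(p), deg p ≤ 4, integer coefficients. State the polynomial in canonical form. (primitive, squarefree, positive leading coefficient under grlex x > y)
2*x*y^2 - y^3 - 2*x*y - 3*y^2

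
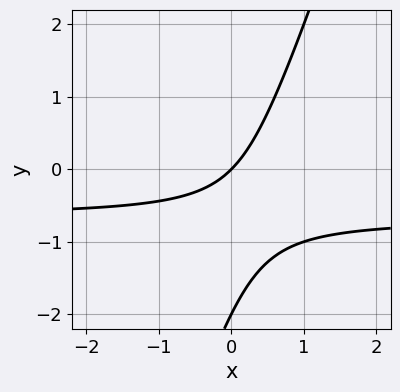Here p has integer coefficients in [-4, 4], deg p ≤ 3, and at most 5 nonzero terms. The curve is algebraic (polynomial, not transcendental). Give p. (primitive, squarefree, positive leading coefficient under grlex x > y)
First, the degree is 2 — the shape is more complex than any degree-1 curve.
Next, observable constraints: the y-axis gridline crossings are at y ∈ {-2, 0}; it meets the x-axis at x = 0 (among the integer gridlines).
Finally, the integer polynomial consistent with all of this is the stated p.

3*x*y - y^2 + 2*x - 2*y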